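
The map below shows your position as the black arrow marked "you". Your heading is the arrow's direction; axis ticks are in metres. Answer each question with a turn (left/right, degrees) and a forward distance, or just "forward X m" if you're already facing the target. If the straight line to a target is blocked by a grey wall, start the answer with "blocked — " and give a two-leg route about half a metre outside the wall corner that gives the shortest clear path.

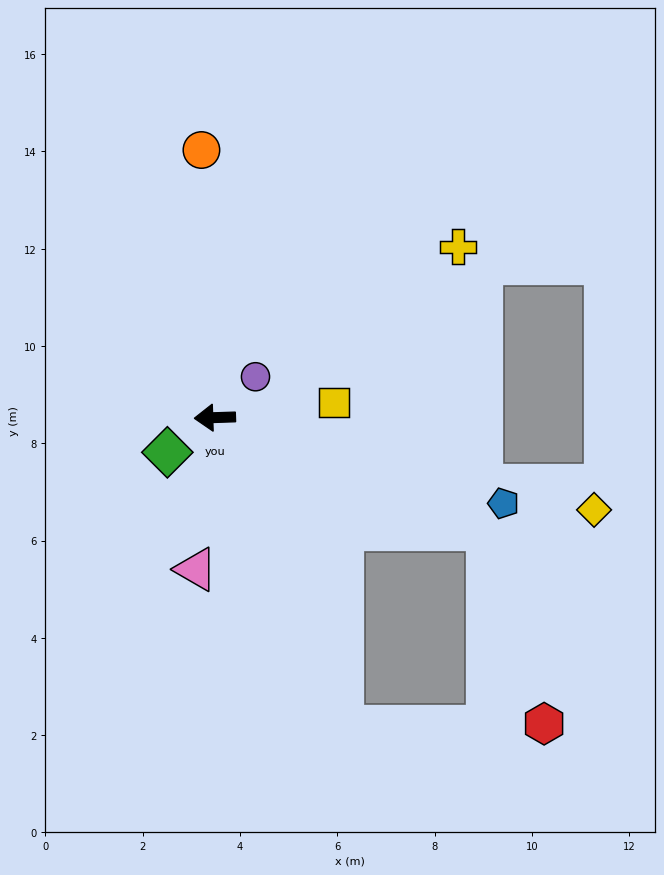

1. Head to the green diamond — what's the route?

turn left 34°, forward 1.2 m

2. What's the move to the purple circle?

turn right 137°, forward 1.2 m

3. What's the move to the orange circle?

turn right 89°, forward 5.5 m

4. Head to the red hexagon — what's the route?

blocked — turn left 156°, forward 6.1 m, then turn right 51°, forward 4.1 m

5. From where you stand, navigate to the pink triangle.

turn left 81°, forward 3.1 m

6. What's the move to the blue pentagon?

turn left 162°, forward 6.2 m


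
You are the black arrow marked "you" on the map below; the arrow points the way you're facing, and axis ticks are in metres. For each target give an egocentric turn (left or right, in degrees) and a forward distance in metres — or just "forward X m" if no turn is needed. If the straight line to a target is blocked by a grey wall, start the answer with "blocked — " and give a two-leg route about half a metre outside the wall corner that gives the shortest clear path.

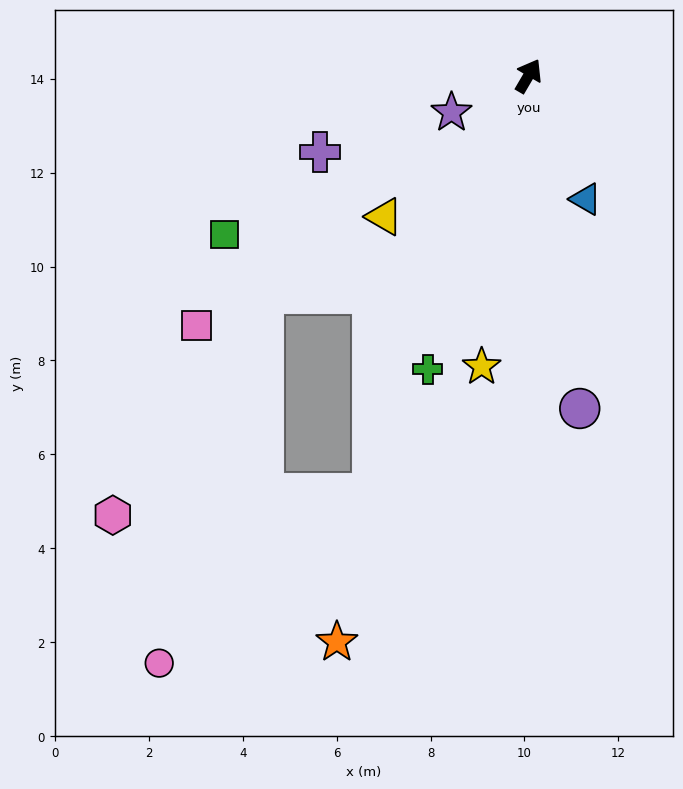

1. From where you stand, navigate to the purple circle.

turn right 141°, forward 7.2 m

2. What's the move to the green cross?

turn right 169°, forward 6.6 m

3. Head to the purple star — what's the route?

turn left 146°, forward 1.8 m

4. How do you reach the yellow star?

turn right 159°, forward 6.3 m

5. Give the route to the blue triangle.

turn right 125°, forward 2.9 m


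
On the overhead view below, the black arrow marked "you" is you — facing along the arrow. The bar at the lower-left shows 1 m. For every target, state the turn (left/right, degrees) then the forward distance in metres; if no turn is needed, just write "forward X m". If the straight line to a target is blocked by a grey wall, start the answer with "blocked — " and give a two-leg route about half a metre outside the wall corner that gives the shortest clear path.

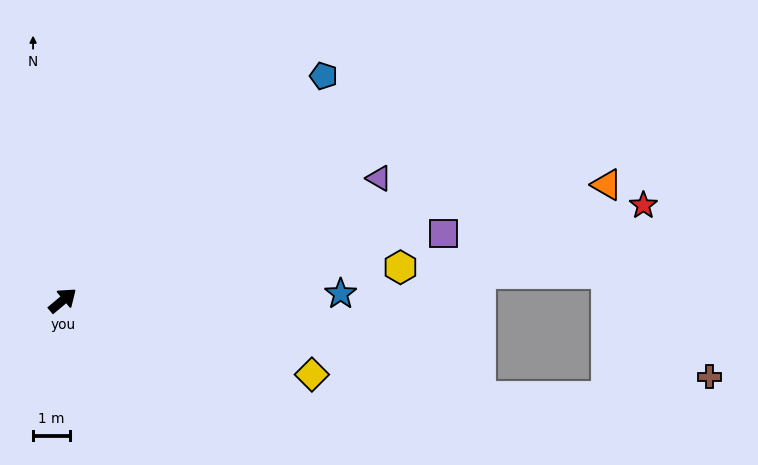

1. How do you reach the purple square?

turn right 30°, forward 10.4 m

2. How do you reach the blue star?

turn right 39°, forward 7.5 m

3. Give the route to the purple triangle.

turn right 19°, forward 9.2 m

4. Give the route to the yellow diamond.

turn right 56°, forward 7.0 m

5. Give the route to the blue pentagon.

forward 9.3 m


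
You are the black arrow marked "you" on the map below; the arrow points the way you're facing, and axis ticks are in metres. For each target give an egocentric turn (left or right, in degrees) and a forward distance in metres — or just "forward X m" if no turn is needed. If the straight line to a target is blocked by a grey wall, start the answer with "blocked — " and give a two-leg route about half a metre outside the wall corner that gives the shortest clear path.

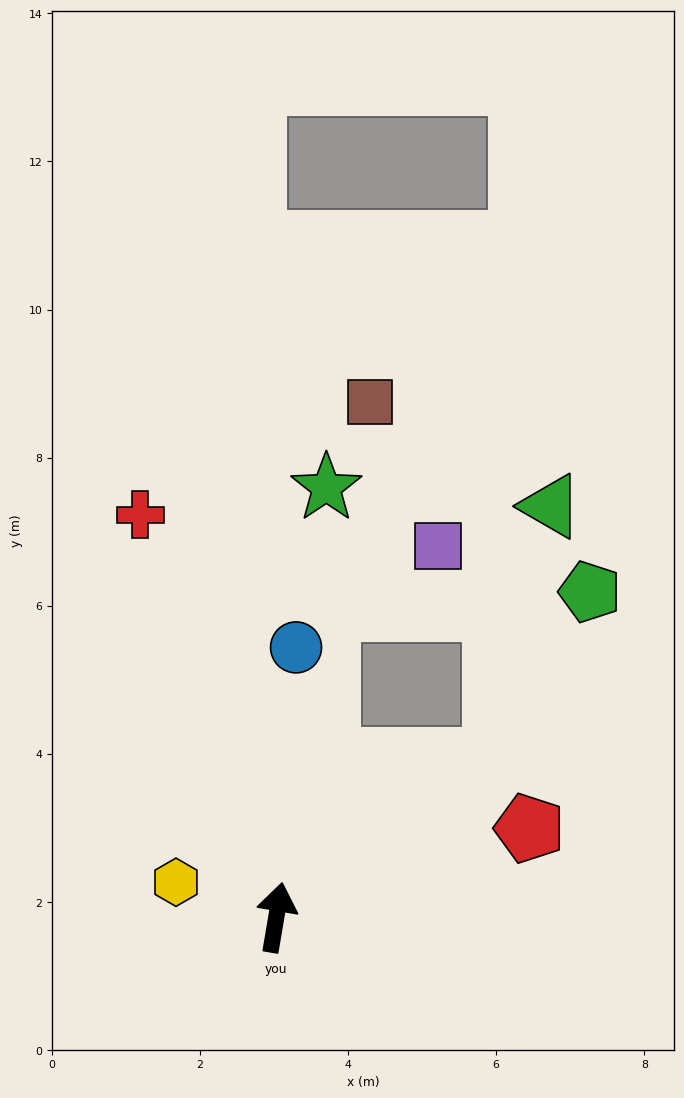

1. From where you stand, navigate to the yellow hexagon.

turn left 80°, forward 1.4 m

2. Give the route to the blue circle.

turn left 5°, forward 3.7 m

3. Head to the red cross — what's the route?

turn left 28°, forward 5.7 m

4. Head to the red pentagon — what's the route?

turn right 61°, forward 3.6 m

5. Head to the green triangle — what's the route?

blocked — turn right 44°, forward 3.6 m, then turn left 41°, forward 3.5 m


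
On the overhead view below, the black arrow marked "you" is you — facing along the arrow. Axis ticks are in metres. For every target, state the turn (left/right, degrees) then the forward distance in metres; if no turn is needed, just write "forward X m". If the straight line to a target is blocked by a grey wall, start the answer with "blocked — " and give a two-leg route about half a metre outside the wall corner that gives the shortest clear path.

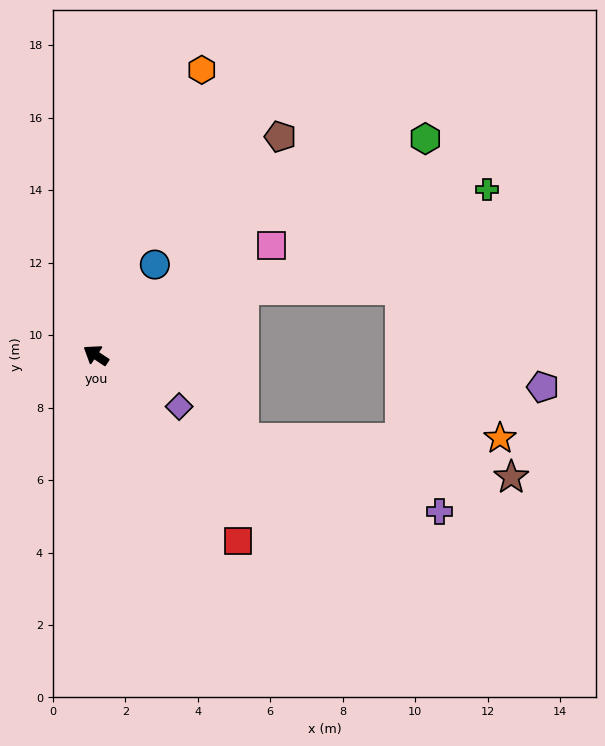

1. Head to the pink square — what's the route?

turn right 114°, forward 5.7 m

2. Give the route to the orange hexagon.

turn right 77°, forward 8.4 m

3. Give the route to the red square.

turn left 161°, forward 6.5 m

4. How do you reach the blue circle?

turn right 89°, forward 3.0 m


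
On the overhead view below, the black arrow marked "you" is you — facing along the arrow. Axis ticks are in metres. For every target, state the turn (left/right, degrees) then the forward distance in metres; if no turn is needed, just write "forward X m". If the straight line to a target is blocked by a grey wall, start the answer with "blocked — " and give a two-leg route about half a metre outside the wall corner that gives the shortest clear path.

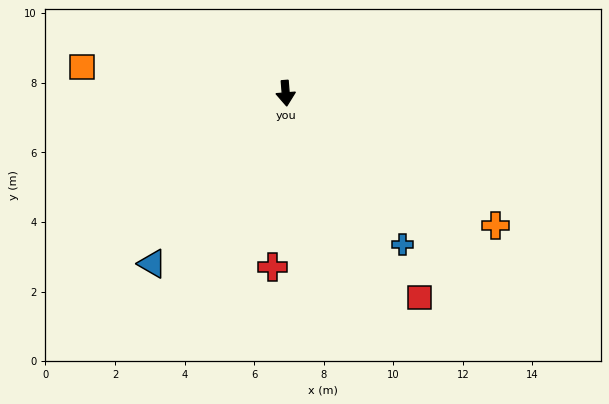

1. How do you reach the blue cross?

turn left 33°, forward 5.5 m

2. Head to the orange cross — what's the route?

turn left 53°, forward 7.1 m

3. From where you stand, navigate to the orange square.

turn right 102°, forward 5.9 m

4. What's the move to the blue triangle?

turn right 43°, forward 6.2 m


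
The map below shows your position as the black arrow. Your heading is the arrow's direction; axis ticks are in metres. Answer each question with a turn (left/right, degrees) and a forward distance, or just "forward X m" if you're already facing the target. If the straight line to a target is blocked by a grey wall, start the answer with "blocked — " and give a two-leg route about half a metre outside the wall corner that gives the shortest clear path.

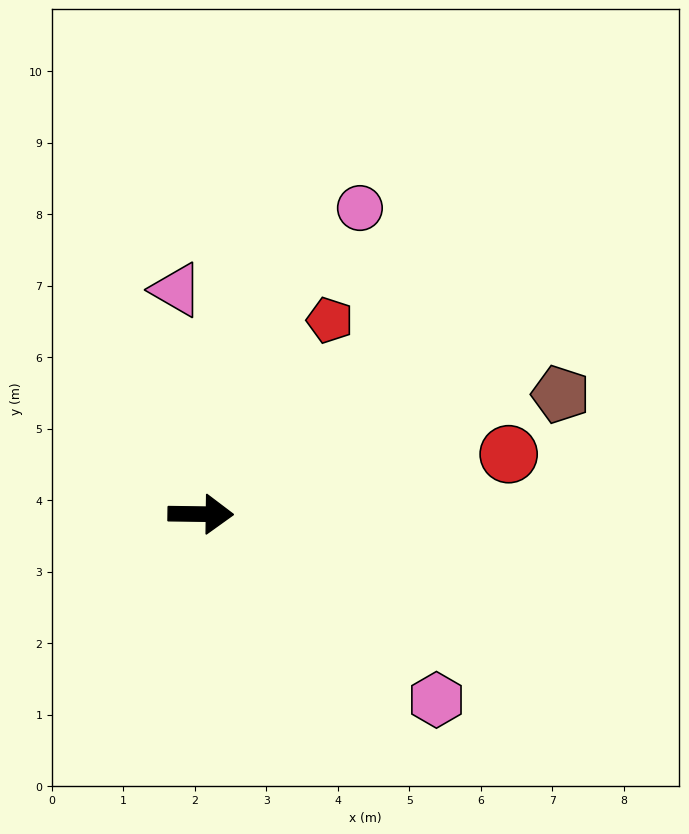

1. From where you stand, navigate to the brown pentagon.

turn left 19°, forward 5.3 m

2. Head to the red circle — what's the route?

turn left 12°, forward 4.4 m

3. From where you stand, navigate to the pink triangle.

turn left 97°, forward 3.2 m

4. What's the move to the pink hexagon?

turn right 37°, forward 4.2 m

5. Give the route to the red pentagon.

turn left 57°, forward 3.3 m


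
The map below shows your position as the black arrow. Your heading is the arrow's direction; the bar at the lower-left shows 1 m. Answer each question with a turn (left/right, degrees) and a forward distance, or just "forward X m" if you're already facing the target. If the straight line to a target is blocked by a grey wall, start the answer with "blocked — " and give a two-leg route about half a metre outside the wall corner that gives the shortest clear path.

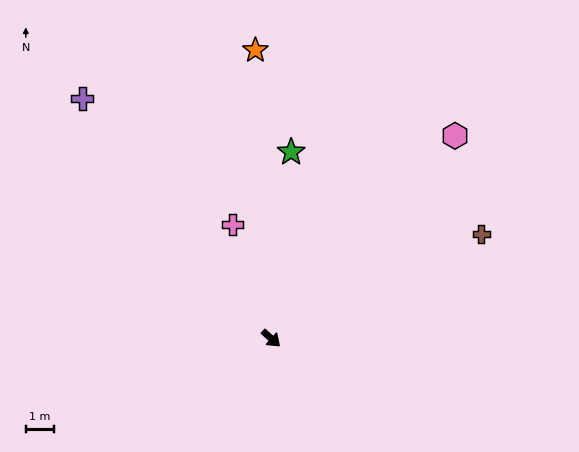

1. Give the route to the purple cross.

turn left 170°, forward 10.9 m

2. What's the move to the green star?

turn left 126°, forward 6.7 m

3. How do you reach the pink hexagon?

turn left 90°, forward 9.7 m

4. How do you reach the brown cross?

turn left 68°, forward 8.4 m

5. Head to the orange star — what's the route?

turn left 135°, forward 10.3 m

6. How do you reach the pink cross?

turn left 151°, forward 4.3 m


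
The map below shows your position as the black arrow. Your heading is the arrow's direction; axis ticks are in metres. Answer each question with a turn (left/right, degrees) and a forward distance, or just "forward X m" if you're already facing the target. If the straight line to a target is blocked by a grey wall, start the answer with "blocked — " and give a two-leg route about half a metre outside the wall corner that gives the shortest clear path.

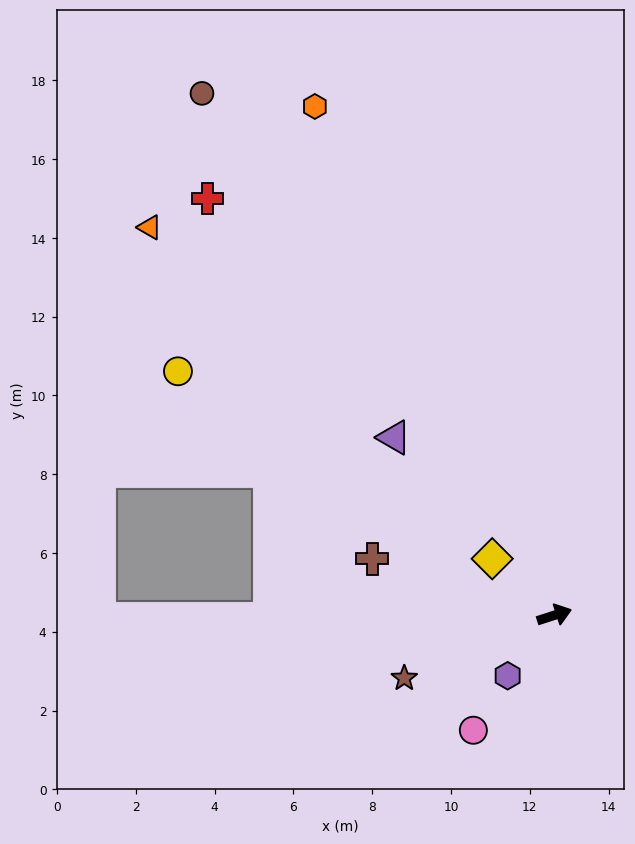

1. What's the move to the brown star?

turn right 175°, forward 4.1 m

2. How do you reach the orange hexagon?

turn left 97°, forward 14.3 m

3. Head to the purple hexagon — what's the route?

turn right 146°, forward 1.9 m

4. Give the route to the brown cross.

turn left 145°, forward 4.8 m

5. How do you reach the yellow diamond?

turn left 120°, forward 2.1 m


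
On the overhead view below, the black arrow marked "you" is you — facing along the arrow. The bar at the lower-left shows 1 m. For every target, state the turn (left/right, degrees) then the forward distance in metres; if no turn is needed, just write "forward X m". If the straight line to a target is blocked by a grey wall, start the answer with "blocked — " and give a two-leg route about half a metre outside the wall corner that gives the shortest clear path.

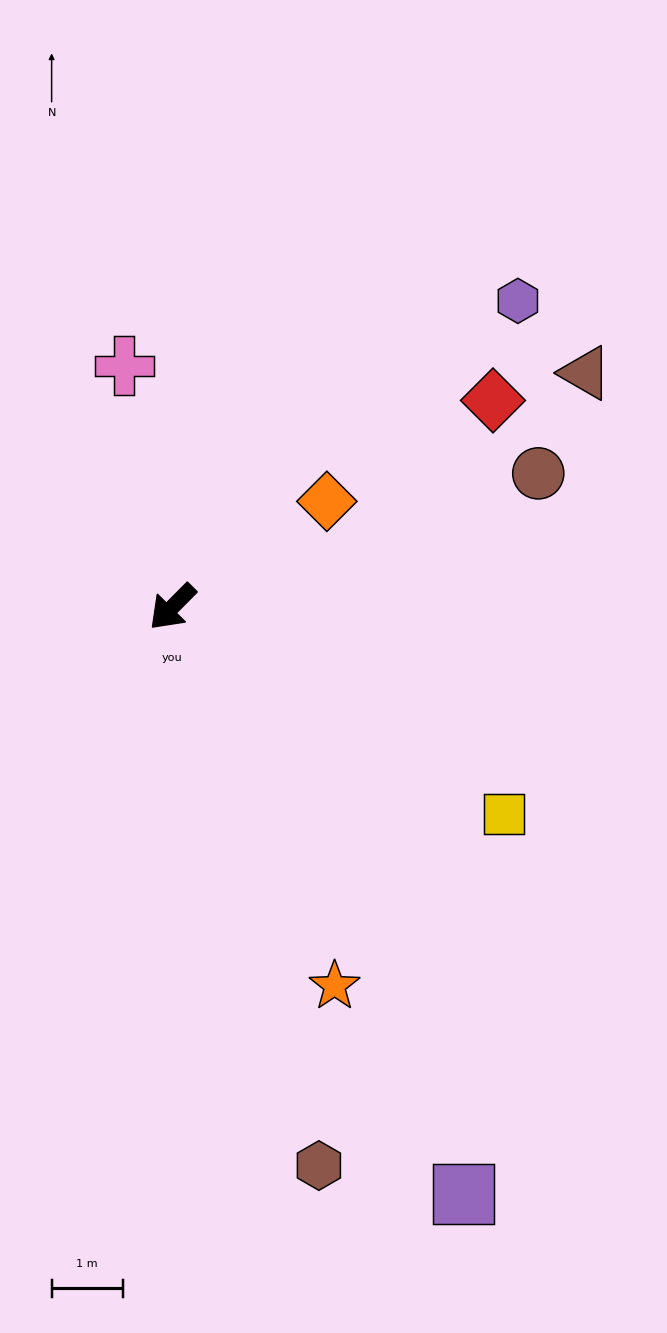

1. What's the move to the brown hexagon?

turn left 60°, forward 8.1 m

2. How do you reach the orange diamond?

turn left 169°, forward 2.6 m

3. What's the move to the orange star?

turn left 68°, forward 5.8 m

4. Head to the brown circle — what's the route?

turn left 155°, forward 5.5 m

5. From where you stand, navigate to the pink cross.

turn right 124°, forward 3.5 m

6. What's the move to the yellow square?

turn left 103°, forward 5.5 m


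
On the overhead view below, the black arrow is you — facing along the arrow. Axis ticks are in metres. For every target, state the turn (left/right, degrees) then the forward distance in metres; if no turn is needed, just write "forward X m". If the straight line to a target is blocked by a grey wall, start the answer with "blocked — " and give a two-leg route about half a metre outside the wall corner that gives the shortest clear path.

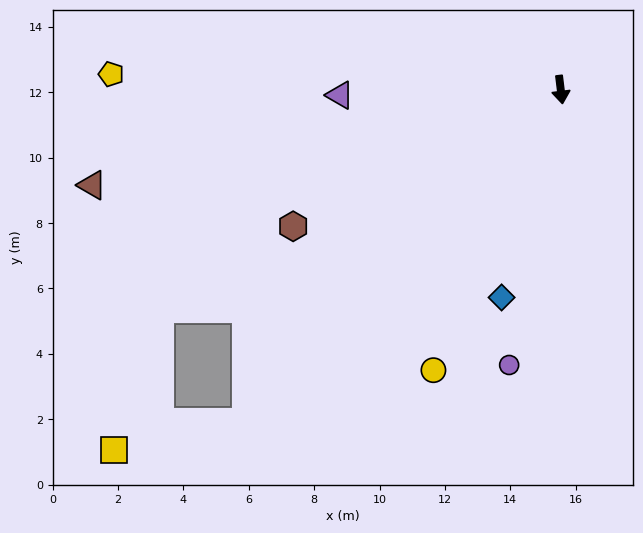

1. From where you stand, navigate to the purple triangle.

turn right 96°, forward 6.8 m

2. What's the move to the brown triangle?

turn right 85°, forward 14.6 m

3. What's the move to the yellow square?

blocked — turn right 50°, forward 14.0 m, then turn right 35°, forward 4.1 m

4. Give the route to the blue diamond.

turn right 23°, forward 6.6 m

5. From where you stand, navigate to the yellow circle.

turn right 31°, forward 9.4 m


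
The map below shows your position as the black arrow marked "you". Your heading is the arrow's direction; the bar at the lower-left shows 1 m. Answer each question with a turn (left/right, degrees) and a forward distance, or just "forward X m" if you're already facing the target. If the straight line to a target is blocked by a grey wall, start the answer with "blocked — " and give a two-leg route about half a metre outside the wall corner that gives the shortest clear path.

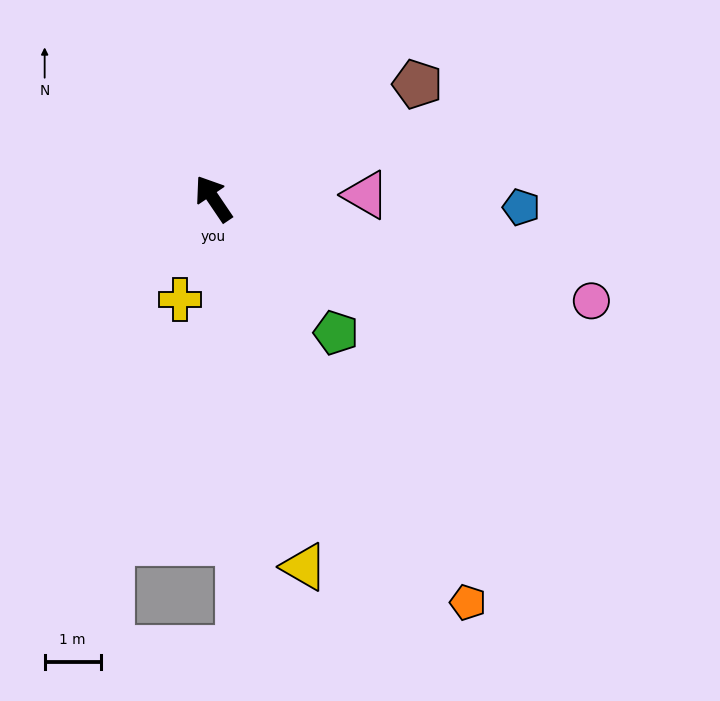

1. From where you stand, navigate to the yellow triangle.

turn left 160°, forward 6.7 m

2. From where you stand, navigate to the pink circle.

turn right 139°, forward 7.0 m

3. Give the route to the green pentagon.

turn right 172°, forward 3.2 m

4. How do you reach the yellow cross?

turn left 128°, forward 1.9 m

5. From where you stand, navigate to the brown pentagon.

turn right 95°, forward 4.2 m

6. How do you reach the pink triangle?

turn right 123°, forward 2.7 m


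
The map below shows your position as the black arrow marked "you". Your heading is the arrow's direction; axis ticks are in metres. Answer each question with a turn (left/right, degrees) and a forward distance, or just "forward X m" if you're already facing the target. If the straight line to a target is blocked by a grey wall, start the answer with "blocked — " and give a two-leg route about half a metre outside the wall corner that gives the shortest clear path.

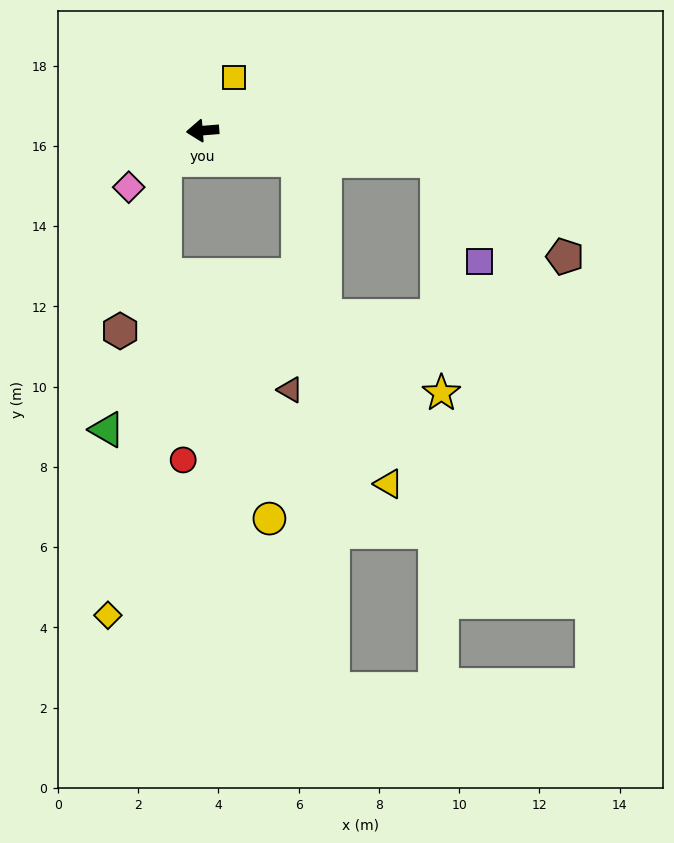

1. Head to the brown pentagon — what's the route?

blocked — turn left 168°, forward 5.9 m, then turn right 29°, forward 4.0 m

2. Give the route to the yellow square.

turn right 125°, forward 1.5 m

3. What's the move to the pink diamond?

turn left 33°, forward 2.3 m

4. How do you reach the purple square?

blocked — turn left 168°, forward 5.9 m, then turn right 60°, forward 2.7 m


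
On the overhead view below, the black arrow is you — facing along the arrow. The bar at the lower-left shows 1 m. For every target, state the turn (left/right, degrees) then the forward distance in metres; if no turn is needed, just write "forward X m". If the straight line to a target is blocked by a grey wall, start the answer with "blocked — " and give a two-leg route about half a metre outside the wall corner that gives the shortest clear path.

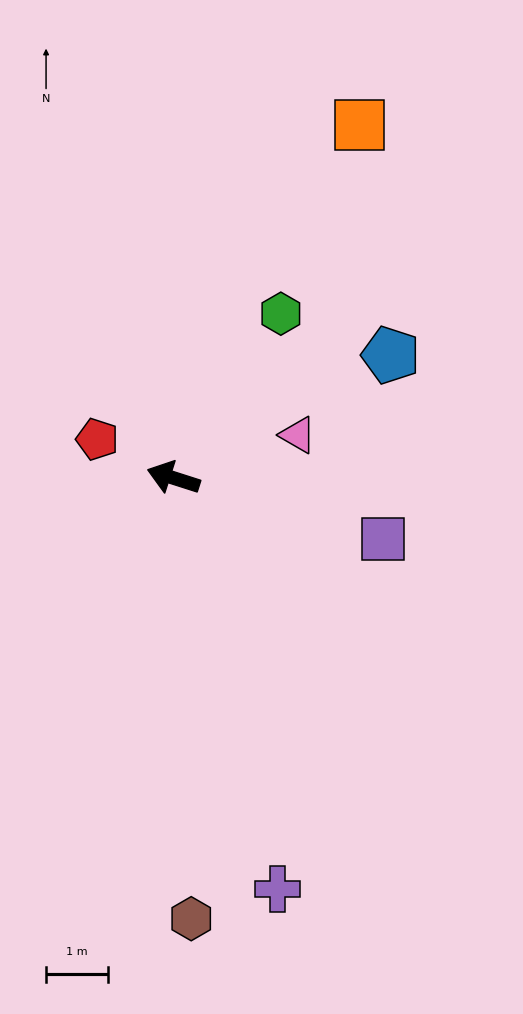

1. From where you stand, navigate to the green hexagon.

turn right 105°, forward 3.2 m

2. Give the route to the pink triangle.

turn right 143°, forward 2.1 m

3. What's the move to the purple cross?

turn left 122°, forward 6.9 m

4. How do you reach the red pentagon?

turn right 9°, forward 1.4 m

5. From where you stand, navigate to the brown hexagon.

turn left 110°, forward 7.1 m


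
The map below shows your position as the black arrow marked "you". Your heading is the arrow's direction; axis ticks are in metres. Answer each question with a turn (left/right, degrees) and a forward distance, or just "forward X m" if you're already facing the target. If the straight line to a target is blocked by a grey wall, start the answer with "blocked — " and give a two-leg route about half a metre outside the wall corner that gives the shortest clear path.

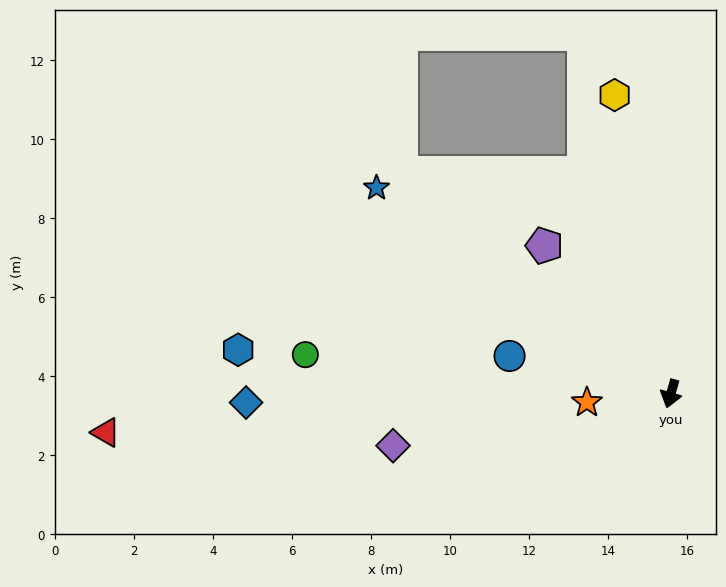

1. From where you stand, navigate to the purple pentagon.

turn right 124°, forward 4.9 m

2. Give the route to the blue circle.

turn right 87°, forward 4.2 m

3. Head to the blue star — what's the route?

turn right 109°, forward 9.1 m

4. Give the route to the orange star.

turn right 68°, forward 2.1 m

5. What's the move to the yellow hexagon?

turn right 153°, forward 7.7 m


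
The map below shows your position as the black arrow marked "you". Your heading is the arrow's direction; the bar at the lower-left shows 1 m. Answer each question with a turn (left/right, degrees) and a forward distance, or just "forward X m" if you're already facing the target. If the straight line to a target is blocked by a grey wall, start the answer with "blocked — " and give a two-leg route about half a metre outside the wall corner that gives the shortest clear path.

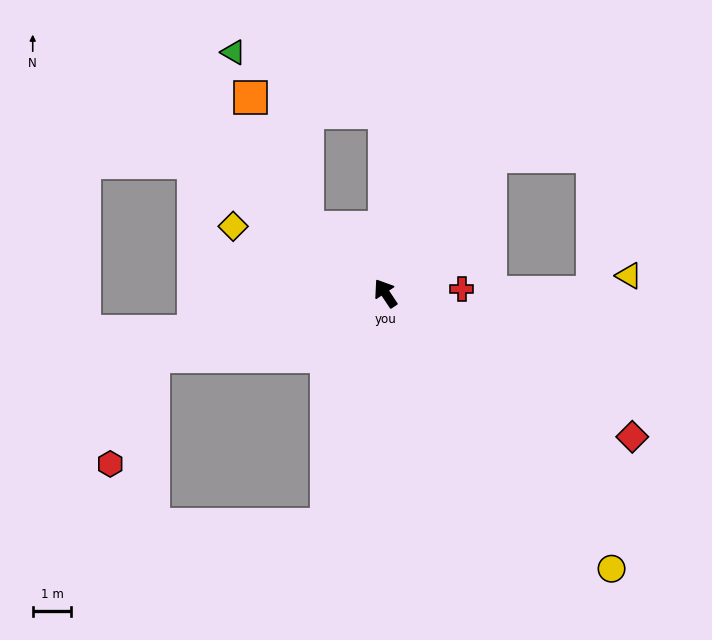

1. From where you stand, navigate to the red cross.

turn right 120°, forward 2.0 m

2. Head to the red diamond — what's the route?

turn right 154°, forward 7.4 m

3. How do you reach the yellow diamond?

turn left 33°, forward 4.3 m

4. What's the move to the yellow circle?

turn right 174°, forward 9.2 m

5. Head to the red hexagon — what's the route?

blocked — turn left 72°, forward 6.2 m, then turn left 52°, forward 3.0 m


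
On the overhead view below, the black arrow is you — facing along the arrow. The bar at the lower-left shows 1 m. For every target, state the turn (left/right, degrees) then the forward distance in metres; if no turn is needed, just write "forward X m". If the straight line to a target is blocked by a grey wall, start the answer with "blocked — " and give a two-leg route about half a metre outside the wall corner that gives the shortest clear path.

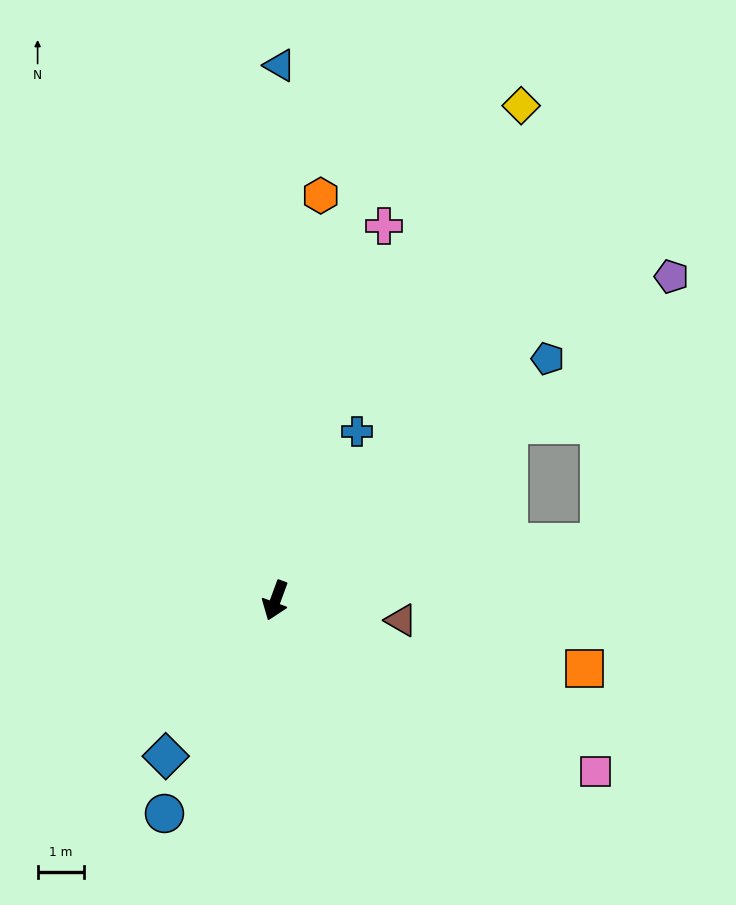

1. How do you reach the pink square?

turn left 82°, forward 7.8 m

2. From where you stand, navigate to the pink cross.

turn right 176°, forward 8.4 m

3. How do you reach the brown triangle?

turn left 101°, forward 2.7 m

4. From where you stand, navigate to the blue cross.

turn left 174°, forward 4.0 m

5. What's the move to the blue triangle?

turn right 160°, forward 11.5 m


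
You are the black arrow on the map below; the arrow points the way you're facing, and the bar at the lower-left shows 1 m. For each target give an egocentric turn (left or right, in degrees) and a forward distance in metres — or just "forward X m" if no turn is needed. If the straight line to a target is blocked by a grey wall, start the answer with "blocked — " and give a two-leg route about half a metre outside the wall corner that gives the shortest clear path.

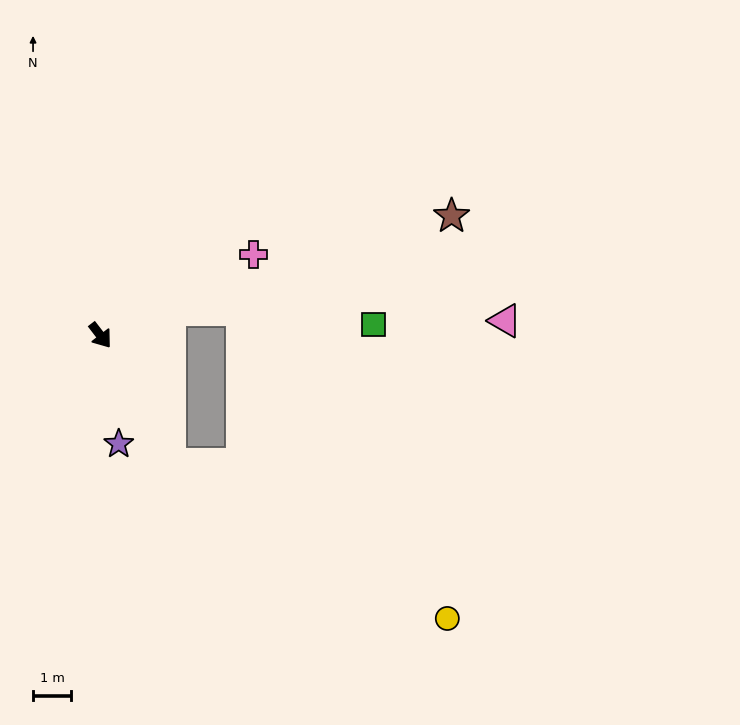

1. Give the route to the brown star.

turn left 71°, forward 9.8 m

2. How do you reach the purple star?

turn right 28°, forward 2.9 m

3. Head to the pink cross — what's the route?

turn left 80°, forward 4.6 m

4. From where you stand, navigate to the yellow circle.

blocked — turn right 9°, forward 3.9 m, then turn left 32°, forward 8.4 m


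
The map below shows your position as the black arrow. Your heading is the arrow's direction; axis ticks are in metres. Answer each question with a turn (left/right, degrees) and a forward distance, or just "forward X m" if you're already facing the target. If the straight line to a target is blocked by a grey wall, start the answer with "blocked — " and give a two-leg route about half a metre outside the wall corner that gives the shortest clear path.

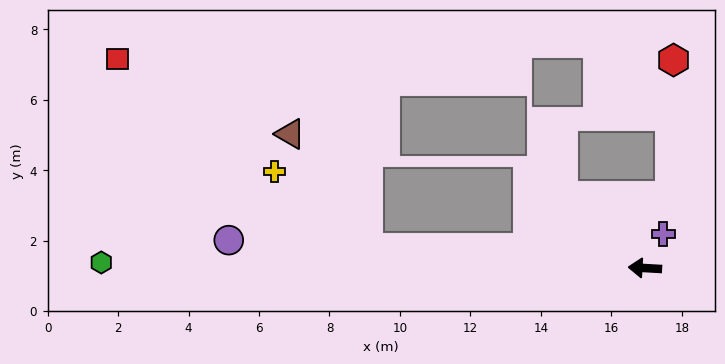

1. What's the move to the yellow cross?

blocked — forward 7.9 m, then turn right 36°, forward 3.4 m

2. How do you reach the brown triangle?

blocked — forward 7.9 m, then turn right 52°, forward 3.9 m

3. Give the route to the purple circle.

forward 11.8 m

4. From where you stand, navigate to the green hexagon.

turn left 3°, forward 15.4 m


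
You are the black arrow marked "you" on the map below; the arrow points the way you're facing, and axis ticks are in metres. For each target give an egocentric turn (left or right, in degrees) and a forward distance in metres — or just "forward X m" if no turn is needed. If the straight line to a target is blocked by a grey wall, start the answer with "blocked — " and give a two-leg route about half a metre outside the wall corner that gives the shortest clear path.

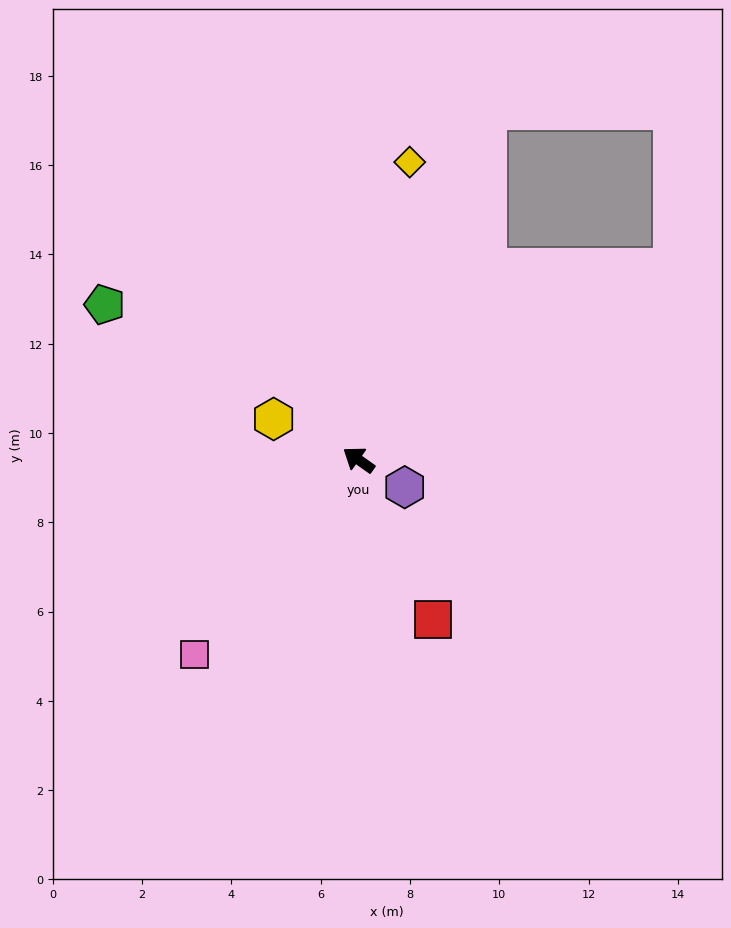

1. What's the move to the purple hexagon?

turn right 175°, forward 1.2 m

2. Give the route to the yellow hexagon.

turn left 10°, forward 2.1 m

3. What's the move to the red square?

turn left 150°, forward 3.9 m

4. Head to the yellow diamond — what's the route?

turn right 64°, forward 6.8 m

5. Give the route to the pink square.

turn left 85°, forward 5.7 m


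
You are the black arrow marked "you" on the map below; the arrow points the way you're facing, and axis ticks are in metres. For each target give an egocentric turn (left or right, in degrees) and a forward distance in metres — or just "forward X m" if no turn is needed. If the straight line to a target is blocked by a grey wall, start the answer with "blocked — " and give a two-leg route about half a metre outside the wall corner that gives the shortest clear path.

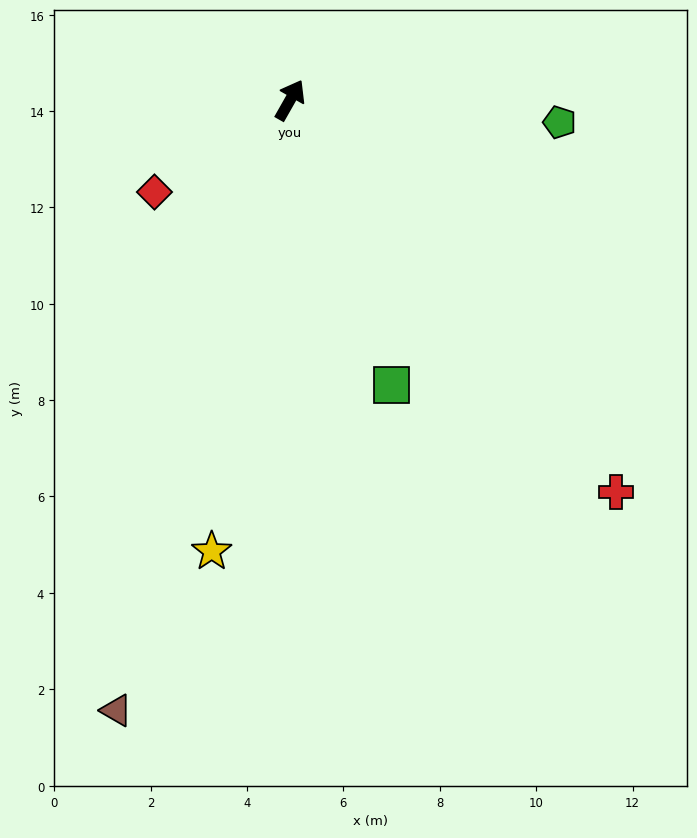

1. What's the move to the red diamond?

turn left 154°, forward 3.4 m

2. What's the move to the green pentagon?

turn right 65°, forward 5.6 m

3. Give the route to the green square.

turn right 131°, forward 6.3 m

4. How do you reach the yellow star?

turn right 160°, forward 9.5 m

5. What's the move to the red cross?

turn right 111°, forward 10.6 m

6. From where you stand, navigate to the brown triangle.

turn right 166°, forward 13.2 m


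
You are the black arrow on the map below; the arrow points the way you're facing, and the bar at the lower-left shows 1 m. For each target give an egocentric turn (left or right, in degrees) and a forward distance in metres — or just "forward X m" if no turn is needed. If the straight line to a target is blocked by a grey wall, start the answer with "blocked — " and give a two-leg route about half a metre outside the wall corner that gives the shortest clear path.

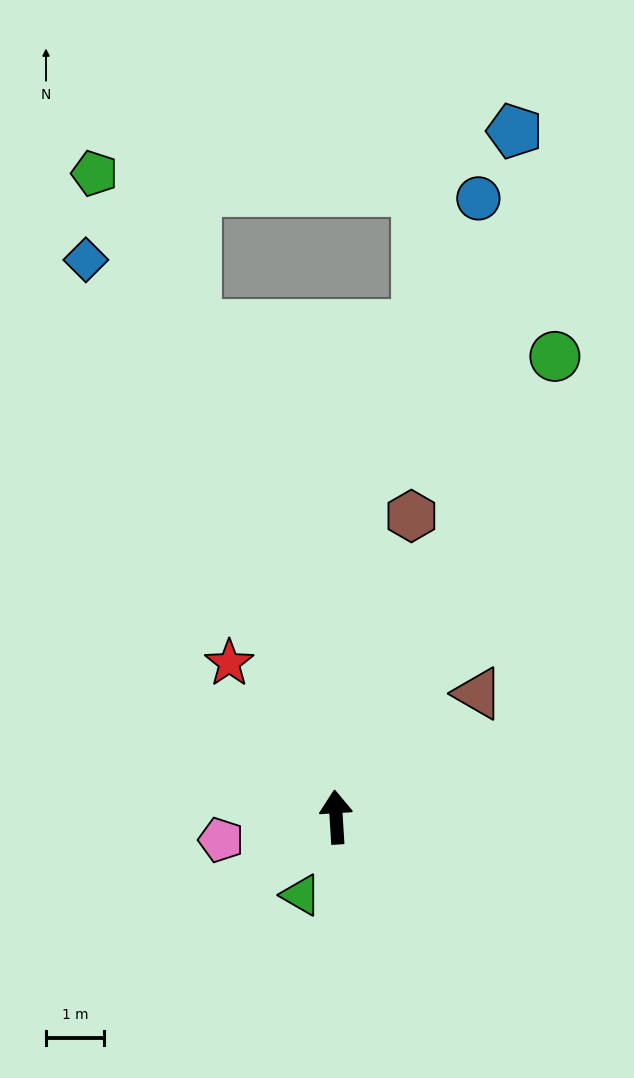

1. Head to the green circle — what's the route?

turn right 29°, forward 8.7 m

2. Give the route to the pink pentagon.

turn left 98°, forward 2.0 m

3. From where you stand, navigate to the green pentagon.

turn left 17°, forward 11.8 m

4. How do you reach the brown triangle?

turn right 52°, forward 3.2 m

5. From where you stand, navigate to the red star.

turn left 31°, forward 3.2 m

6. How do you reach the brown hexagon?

turn right 18°, forward 5.3 m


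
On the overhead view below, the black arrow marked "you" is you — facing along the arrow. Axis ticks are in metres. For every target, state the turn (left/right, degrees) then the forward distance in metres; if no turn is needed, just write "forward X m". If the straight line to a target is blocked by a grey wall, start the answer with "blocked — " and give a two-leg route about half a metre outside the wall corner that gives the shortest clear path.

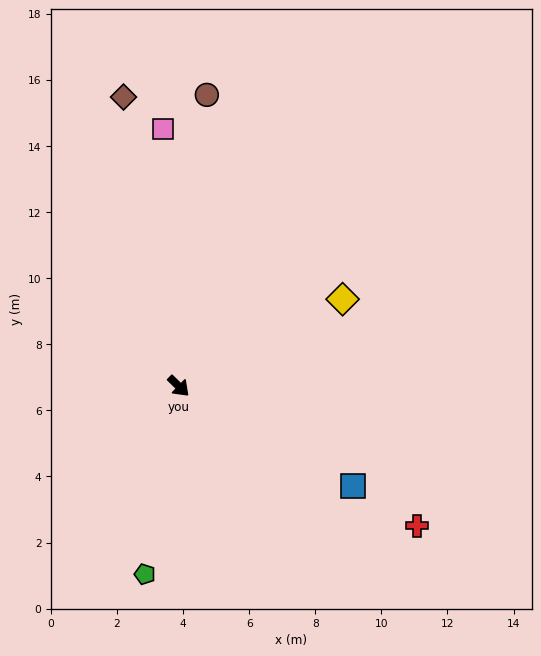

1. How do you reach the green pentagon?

turn right 56°, forward 5.8 m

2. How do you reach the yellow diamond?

turn left 72°, forward 5.6 m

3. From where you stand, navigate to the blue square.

turn left 15°, forward 6.1 m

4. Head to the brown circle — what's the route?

turn left 129°, forward 8.9 m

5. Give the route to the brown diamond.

turn left 145°, forward 8.9 m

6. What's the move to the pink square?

turn left 138°, forward 7.8 m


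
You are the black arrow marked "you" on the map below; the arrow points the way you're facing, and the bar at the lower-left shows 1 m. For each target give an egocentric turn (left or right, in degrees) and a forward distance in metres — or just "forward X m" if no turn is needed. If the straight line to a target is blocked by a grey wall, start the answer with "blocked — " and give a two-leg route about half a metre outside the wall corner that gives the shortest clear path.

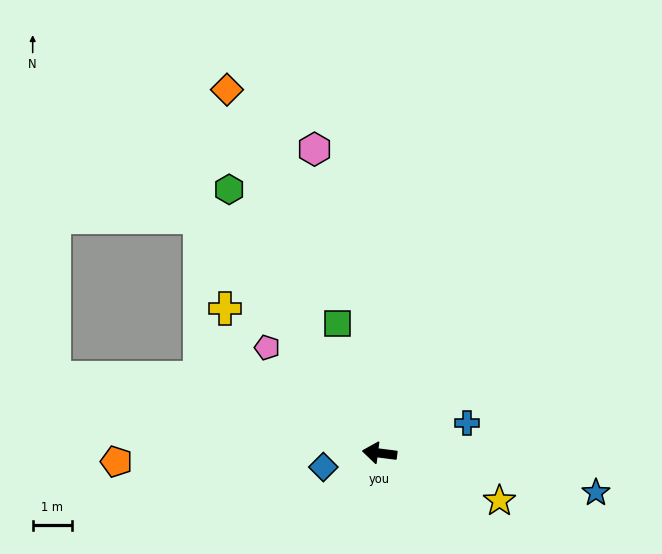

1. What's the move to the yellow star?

turn left 166°, forward 3.3 m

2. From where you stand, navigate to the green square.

turn right 65°, forward 3.5 m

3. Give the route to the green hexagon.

turn right 53°, forward 7.8 m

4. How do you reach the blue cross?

turn right 154°, forward 2.4 m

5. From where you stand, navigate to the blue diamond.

turn left 21°, forward 1.5 m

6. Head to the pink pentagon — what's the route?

turn right 36°, forward 3.9 m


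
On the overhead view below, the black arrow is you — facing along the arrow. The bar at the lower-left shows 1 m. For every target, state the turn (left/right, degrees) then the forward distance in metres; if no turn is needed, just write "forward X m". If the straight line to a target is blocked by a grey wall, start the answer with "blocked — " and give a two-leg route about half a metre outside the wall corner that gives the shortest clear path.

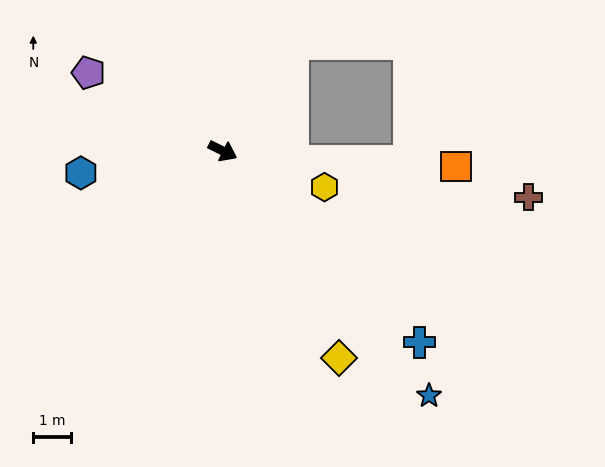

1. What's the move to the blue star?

turn right 23°, forward 8.6 m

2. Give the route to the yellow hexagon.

turn left 7°, forward 2.9 m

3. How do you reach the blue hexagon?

turn right 145°, forward 3.8 m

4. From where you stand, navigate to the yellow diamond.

turn right 34°, forward 6.4 m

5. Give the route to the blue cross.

turn right 18°, forward 7.3 m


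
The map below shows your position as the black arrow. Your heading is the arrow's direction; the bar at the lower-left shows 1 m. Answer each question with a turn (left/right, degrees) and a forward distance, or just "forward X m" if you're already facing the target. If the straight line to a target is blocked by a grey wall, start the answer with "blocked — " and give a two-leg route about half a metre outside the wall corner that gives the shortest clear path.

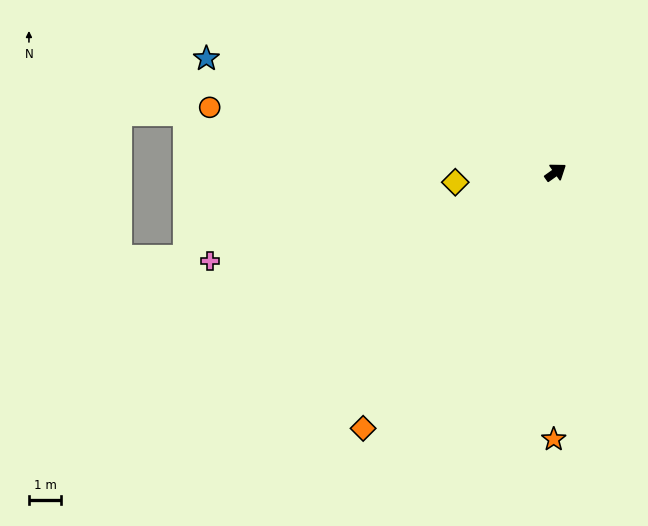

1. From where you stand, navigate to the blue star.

turn left 126°, forward 11.3 m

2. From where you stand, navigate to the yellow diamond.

turn left 150°, forward 3.1 m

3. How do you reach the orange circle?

turn left 134°, forward 10.9 m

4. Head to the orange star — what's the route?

turn right 126°, forward 8.2 m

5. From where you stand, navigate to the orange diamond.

turn right 162°, forward 9.9 m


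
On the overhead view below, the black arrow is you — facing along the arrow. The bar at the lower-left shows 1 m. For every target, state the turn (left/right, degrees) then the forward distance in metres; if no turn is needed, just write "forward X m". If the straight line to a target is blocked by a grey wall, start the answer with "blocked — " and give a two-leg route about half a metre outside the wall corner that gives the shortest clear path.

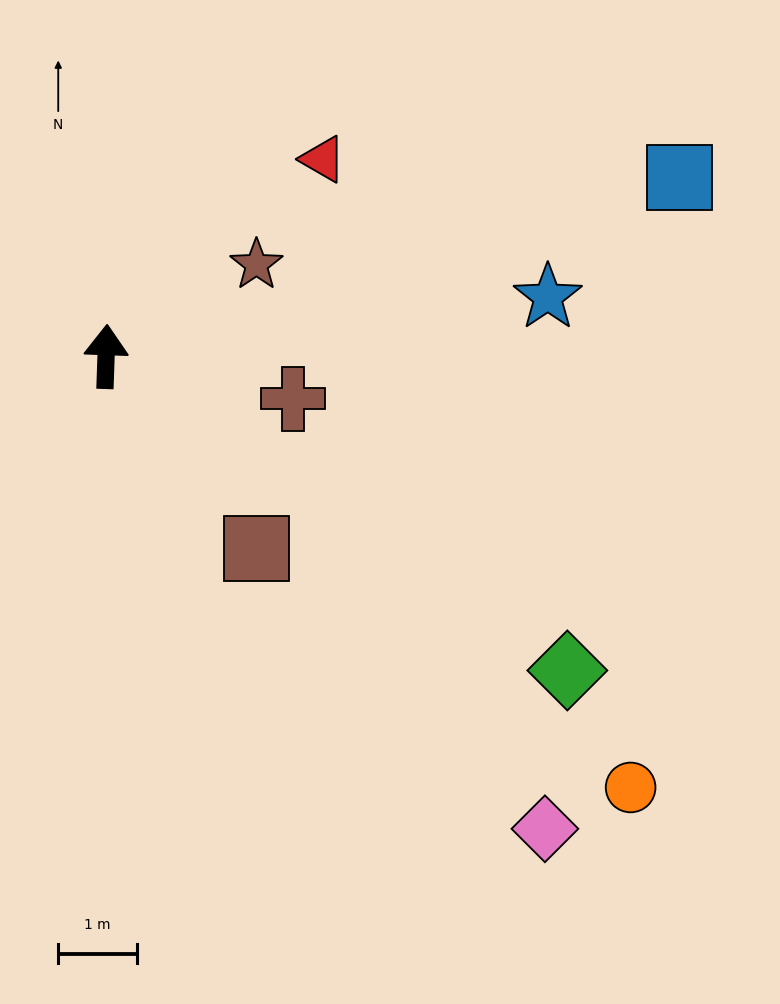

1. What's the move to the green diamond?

turn right 122°, forward 7.1 m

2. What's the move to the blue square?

turn right 71°, forward 7.6 m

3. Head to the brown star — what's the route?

turn right 57°, forward 2.2 m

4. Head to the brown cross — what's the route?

turn right 101°, forward 2.4 m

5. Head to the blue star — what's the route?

turn right 80°, forward 5.7 m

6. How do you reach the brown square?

turn right 140°, forward 3.1 m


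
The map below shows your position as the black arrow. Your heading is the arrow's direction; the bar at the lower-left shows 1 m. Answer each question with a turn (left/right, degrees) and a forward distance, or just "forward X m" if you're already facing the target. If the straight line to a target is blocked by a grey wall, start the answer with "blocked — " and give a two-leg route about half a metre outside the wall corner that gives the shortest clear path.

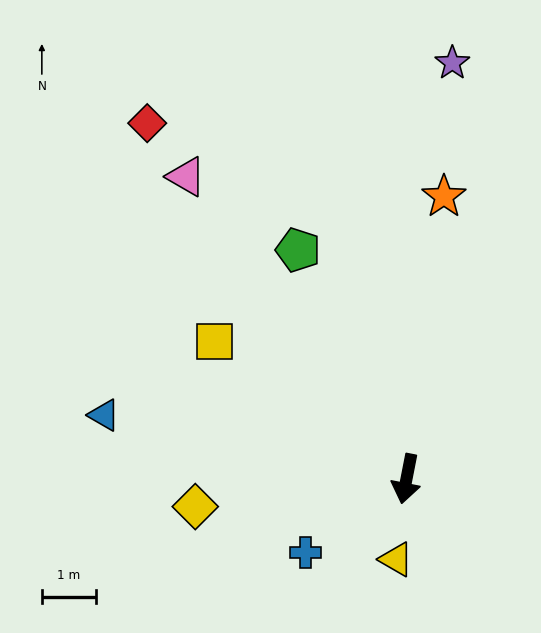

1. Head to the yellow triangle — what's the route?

turn left 4°, forward 1.5 m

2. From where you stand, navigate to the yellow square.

turn right 115°, forward 4.4 m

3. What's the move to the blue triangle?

turn right 91°, forward 5.8 m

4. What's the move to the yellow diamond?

turn right 71°, forward 4.0 m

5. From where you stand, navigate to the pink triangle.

turn right 133°, forward 7.0 m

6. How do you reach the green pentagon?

turn right 144°, forward 4.7 m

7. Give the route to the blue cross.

turn right 43°, forward 2.3 m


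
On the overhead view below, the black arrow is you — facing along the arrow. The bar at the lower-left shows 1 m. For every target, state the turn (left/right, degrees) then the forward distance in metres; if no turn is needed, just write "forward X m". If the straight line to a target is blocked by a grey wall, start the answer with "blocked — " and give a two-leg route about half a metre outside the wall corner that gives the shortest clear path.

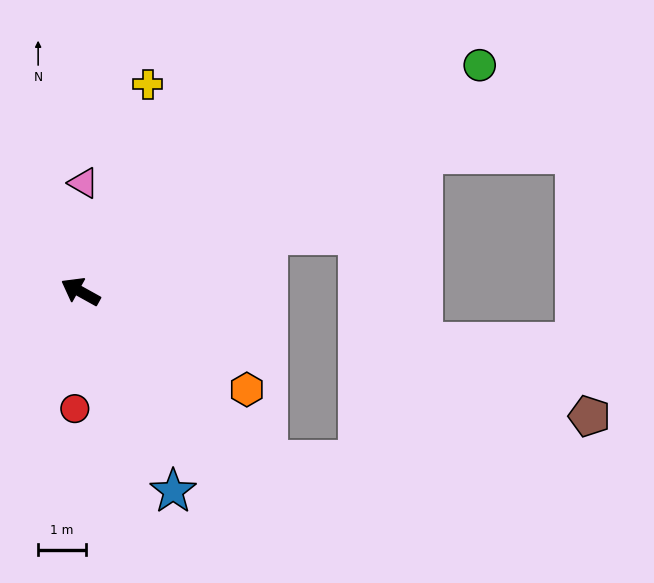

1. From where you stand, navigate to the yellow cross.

turn right 79°, forward 4.6 m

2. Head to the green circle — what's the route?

turn right 121°, forward 9.7 m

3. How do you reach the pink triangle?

turn right 63°, forward 2.3 m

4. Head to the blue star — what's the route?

turn left 144°, forward 4.6 m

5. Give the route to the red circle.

turn left 116°, forward 2.5 m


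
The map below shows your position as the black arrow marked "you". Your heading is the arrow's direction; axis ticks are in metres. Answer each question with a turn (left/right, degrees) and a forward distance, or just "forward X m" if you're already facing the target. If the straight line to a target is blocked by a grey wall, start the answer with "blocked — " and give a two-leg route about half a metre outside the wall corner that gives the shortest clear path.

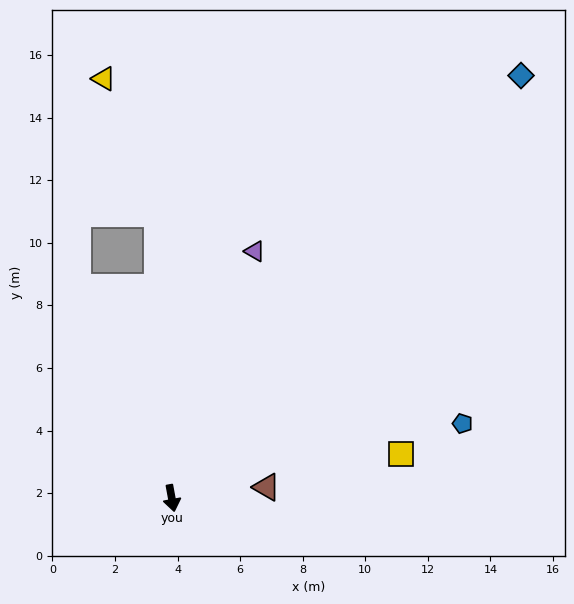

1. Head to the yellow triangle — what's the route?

blocked — turn left 173°, forward 9.1 m, then turn left 18°, forward 4.7 m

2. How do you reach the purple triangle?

turn left 151°, forward 8.3 m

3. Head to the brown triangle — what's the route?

turn left 86°, forward 3.0 m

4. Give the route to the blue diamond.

turn left 130°, forward 17.5 m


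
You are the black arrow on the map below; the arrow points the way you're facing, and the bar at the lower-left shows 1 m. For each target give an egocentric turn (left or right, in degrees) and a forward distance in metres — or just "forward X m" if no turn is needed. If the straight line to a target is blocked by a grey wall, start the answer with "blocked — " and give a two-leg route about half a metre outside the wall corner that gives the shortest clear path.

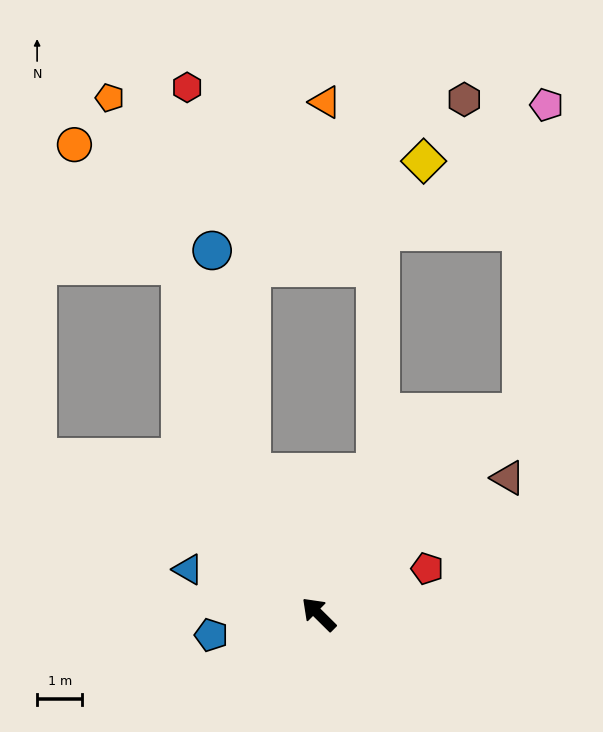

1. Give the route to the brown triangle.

turn right 99°, forward 5.2 m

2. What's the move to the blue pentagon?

turn left 56°, forward 2.4 m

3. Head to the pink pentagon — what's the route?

blocked — turn right 90°, forward 6.4 m, then turn left 40°, forward 6.8 m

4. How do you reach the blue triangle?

turn left 26°, forward 3.1 m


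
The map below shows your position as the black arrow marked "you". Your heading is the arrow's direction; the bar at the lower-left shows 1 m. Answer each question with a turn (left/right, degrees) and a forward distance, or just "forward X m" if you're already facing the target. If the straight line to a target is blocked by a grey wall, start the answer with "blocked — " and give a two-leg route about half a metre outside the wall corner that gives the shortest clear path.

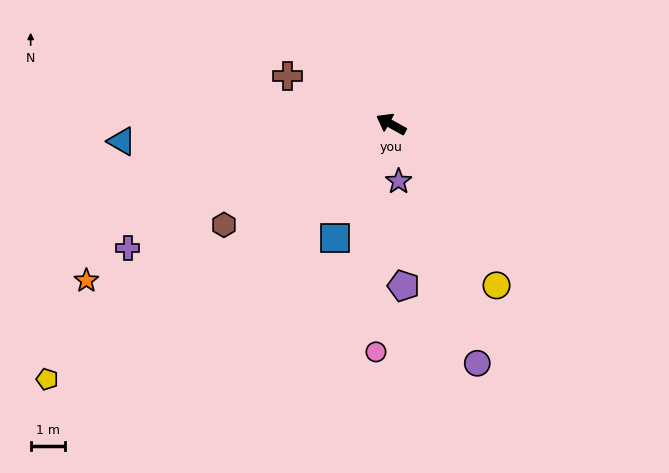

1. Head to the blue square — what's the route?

turn left 93°, forward 3.7 m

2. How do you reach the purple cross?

turn left 54°, forward 8.5 m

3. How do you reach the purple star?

turn left 126°, forward 1.7 m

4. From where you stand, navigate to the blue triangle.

turn left 33°, forward 7.9 m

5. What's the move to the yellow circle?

turn left 152°, forward 5.6 m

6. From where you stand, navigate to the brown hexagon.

turn left 60°, forward 5.7 m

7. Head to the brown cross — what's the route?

turn left 4°, forward 3.3 m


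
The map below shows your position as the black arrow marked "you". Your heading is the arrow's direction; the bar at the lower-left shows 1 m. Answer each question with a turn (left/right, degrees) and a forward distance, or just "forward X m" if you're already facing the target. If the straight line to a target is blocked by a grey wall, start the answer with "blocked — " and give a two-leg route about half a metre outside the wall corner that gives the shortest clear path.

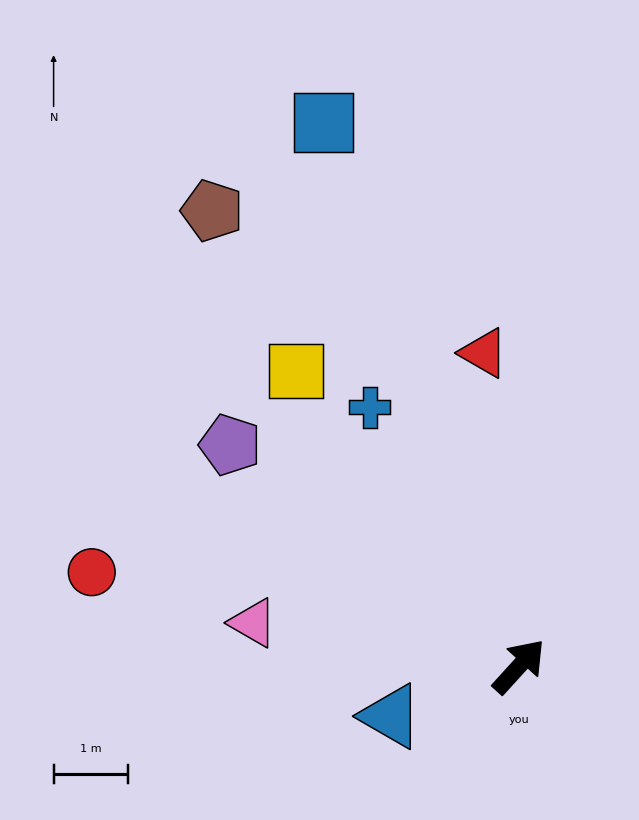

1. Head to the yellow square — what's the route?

turn left 79°, forward 5.0 m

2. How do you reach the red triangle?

turn left 49°, forward 4.2 m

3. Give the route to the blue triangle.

turn left 154°, forward 1.8 m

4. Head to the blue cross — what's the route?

turn left 72°, forward 4.0 m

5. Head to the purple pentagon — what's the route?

turn left 95°, forward 4.9 m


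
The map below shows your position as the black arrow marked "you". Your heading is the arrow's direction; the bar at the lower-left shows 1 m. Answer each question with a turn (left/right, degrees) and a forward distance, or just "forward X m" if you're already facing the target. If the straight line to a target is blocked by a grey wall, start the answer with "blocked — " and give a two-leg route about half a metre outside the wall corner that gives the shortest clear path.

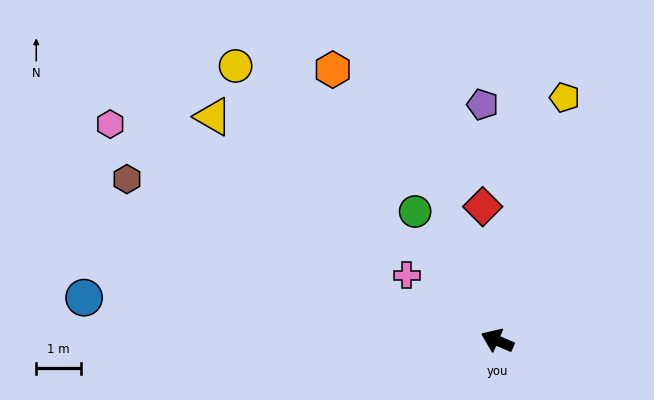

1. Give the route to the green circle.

turn right 34°, forward 3.4 m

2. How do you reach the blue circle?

turn left 17°, forward 9.2 m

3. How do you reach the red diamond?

turn right 60°, forward 3.0 m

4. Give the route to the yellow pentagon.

turn right 82°, forward 5.6 m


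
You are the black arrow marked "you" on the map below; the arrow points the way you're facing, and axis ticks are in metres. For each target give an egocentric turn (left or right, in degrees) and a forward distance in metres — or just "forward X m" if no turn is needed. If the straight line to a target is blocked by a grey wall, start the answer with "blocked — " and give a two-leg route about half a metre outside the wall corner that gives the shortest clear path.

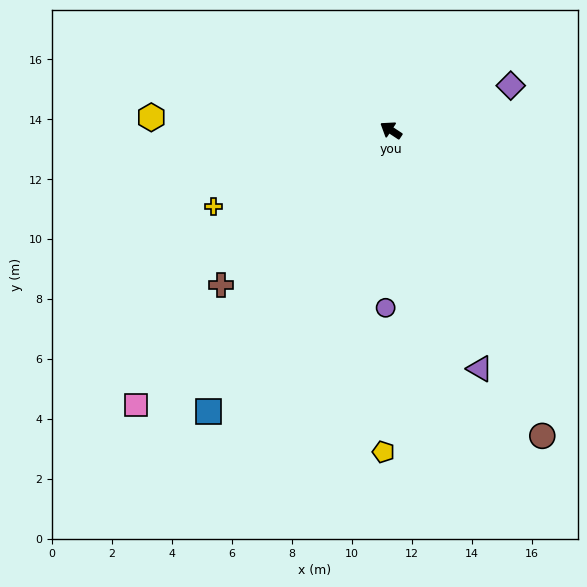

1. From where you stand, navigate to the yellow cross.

turn left 57°, forward 6.4 m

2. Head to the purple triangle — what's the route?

turn left 144°, forward 8.5 m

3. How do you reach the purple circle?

turn left 122°, forward 5.9 m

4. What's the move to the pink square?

turn left 81°, forward 12.5 m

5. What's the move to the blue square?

turn left 90°, forward 11.2 m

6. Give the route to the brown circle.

turn left 150°, forward 11.4 m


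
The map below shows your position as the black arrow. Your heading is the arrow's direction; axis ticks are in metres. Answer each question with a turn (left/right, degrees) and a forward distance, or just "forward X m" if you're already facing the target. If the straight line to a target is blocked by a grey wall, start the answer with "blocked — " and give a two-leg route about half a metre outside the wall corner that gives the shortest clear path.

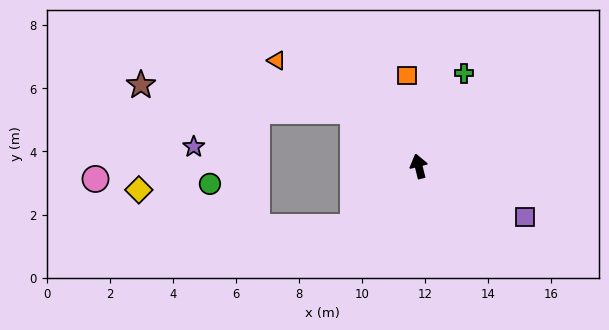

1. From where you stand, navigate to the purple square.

turn right 129°, forward 3.7 m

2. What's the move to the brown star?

blocked — turn left 36°, forward 2.7 m, then turn left 33°, forward 6.8 m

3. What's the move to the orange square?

turn right 7°, forward 2.9 m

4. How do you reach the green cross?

turn right 40°, forward 3.3 m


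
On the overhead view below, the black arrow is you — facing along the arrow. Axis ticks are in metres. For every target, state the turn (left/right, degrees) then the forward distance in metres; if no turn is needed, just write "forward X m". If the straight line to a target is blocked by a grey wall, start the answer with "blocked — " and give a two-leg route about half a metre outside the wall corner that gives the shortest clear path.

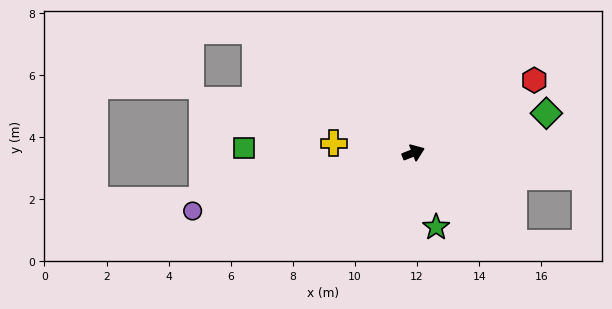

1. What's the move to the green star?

turn right 94°, forward 2.5 m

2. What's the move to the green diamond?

turn right 5°, forward 4.5 m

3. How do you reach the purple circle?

turn left 173°, forward 7.4 m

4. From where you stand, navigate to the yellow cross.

turn left 152°, forward 2.6 m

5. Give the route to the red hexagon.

turn left 10°, forward 4.5 m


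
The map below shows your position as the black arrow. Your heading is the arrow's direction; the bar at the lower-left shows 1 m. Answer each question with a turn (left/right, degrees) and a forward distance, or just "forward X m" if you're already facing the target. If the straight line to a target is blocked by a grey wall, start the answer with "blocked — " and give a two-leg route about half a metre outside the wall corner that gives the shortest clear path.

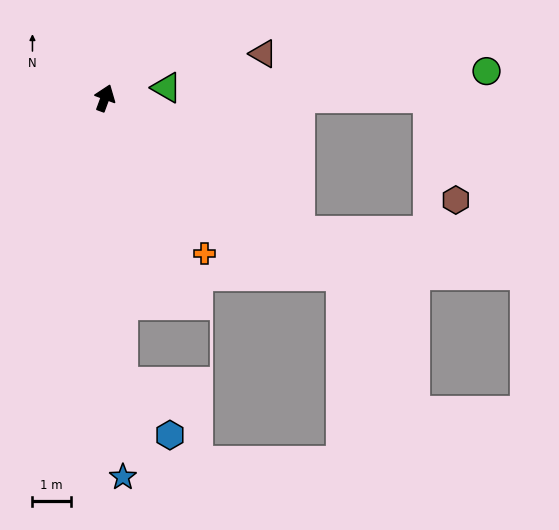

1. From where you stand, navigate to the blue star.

turn right 157°, forward 9.8 m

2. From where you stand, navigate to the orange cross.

turn right 127°, forward 4.8 m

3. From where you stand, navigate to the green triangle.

turn right 60°, forward 1.6 m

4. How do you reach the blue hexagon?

blocked — turn right 156°, forward 7.4 m, then turn left 39°, forward 1.8 m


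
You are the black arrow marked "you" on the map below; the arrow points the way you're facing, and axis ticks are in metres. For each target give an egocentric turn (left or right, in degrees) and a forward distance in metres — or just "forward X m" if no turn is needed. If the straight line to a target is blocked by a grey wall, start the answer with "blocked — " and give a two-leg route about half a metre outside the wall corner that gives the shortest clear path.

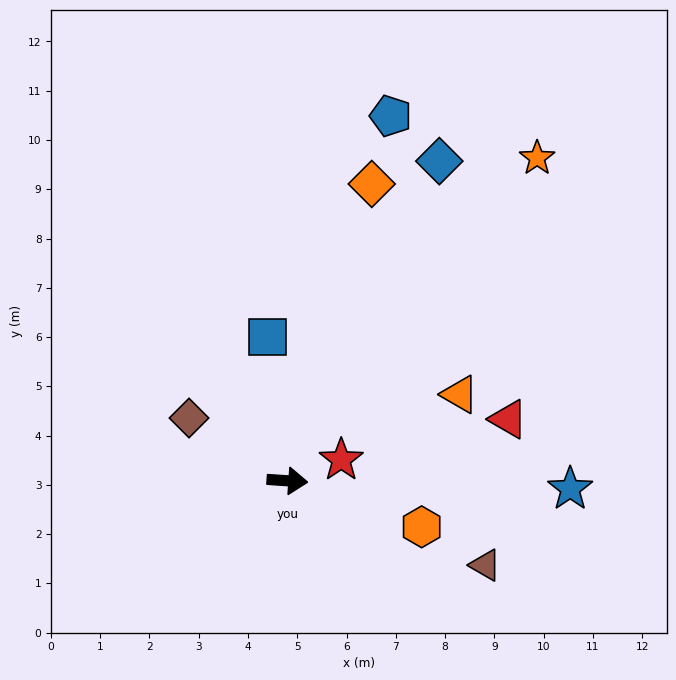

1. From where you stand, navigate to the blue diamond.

turn left 68°, forward 7.2 m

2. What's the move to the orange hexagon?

turn right 15°, forward 2.9 m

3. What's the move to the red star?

turn left 25°, forward 1.2 m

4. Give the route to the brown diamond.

turn left 151°, forward 2.4 m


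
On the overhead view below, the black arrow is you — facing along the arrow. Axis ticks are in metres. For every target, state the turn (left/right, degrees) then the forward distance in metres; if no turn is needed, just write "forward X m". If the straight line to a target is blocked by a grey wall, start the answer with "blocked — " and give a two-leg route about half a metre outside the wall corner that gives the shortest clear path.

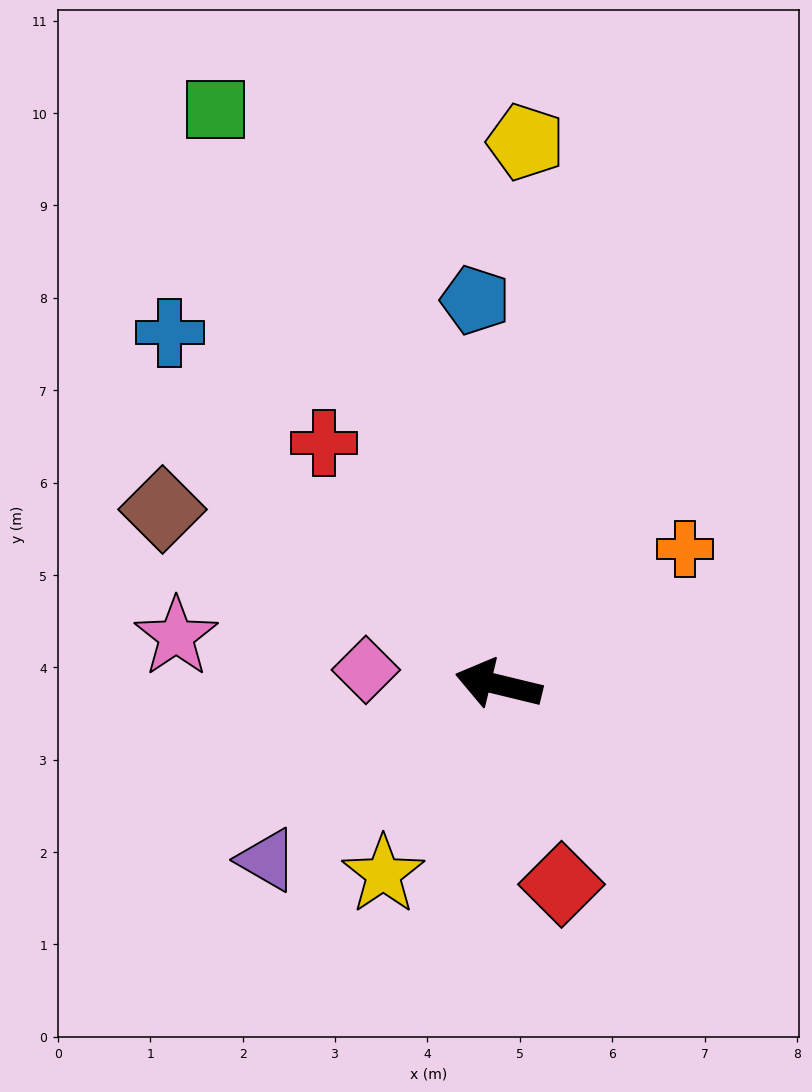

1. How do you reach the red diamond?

turn left 121°, forward 2.3 m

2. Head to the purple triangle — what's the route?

turn left 51°, forward 3.1 m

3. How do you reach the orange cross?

turn right 130°, forward 2.5 m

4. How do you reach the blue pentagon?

turn right 73°, forward 4.2 m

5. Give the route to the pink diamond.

turn left 7°, forward 1.4 m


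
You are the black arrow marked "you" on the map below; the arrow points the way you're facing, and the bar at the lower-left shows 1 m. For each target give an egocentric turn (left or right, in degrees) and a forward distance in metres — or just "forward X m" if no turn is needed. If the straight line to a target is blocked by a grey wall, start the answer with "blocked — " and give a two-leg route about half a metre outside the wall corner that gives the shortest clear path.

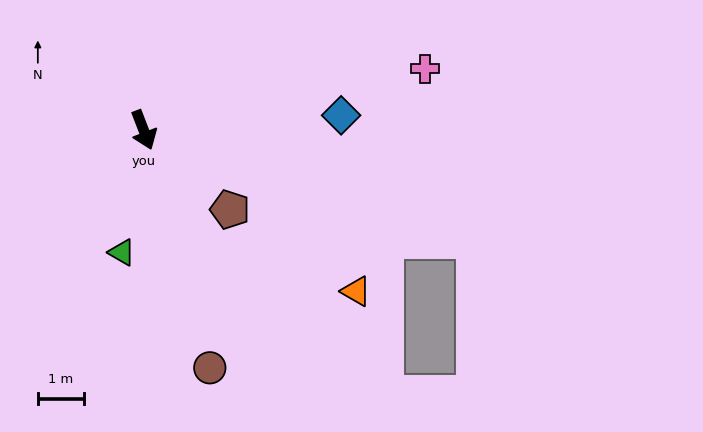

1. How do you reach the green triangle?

turn right 31°, forward 2.7 m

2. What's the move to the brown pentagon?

turn left 26°, forward 2.6 m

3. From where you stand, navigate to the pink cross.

turn left 81°, forward 6.3 m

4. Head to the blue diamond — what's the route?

turn left 73°, forward 4.3 m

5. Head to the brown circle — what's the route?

turn right 6°, forward 5.4 m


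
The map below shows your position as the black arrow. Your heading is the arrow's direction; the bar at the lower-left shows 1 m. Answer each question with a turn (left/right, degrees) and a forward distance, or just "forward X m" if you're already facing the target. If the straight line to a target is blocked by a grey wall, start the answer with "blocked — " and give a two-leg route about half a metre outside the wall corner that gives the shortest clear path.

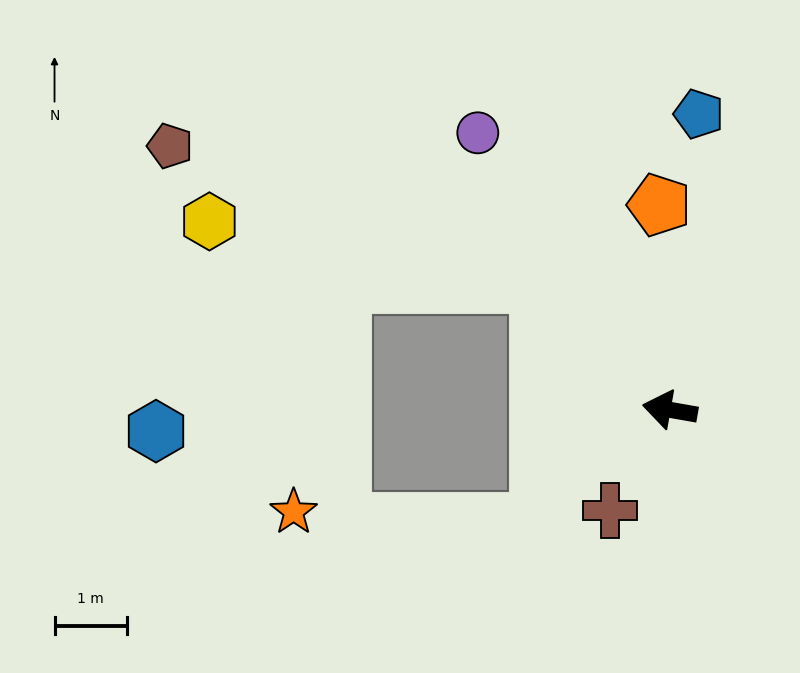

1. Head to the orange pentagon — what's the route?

turn right 77°, forward 2.8 m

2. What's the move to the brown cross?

turn left 69°, forward 1.6 m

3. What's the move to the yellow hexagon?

blocked — turn right 35°, forward 2.5 m, then turn left 34°, forward 4.7 m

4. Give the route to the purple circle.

turn right 45°, forward 4.7 m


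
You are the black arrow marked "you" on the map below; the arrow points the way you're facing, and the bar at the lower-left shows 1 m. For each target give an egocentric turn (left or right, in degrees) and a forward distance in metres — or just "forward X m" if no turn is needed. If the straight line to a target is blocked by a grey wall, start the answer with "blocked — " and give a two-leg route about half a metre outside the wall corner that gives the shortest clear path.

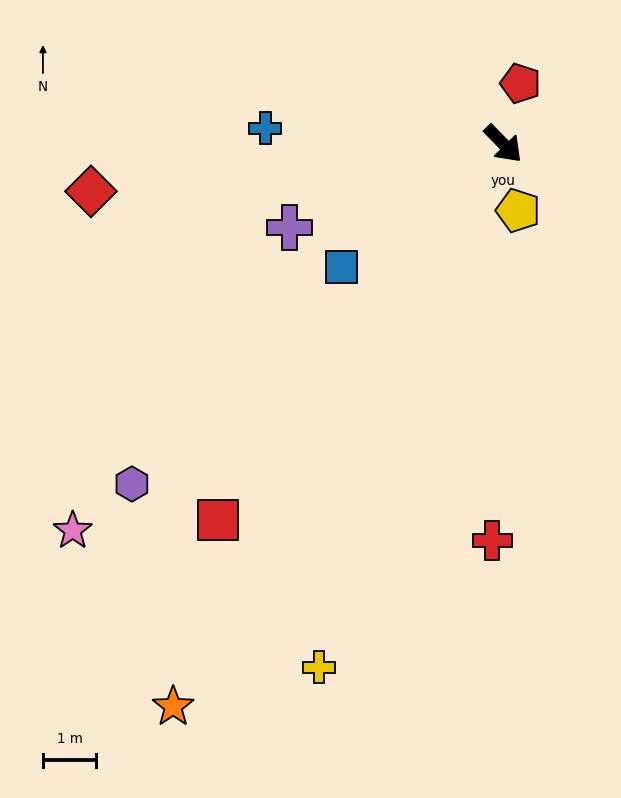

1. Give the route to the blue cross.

turn right 138°, forward 4.5 m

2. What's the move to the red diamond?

turn right 128°, forward 7.8 m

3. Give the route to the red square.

turn right 82°, forward 8.8 m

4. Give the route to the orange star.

turn right 75°, forward 12.2 m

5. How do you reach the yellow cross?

turn right 64°, forward 10.4 m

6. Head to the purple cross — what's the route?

turn right 113°, forward 4.3 m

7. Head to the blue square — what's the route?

turn right 97°, forward 3.8 m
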